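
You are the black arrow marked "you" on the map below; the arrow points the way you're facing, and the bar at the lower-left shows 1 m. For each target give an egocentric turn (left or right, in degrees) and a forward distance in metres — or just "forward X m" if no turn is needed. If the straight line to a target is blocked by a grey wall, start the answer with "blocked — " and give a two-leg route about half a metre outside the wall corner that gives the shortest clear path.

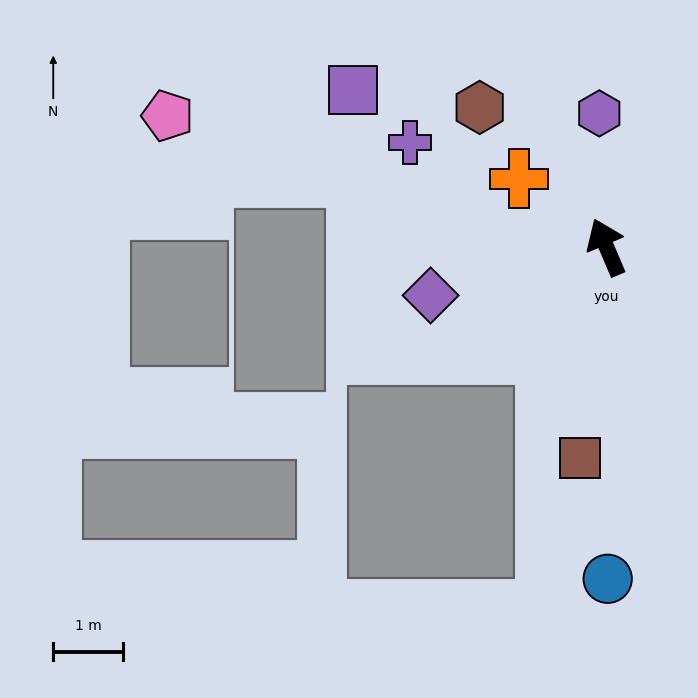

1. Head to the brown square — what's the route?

turn left 150°, forward 3.0 m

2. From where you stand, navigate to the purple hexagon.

turn right 20°, forward 1.9 m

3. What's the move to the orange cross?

turn left 29°, forward 1.6 m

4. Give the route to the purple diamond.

turn left 82°, forward 2.6 m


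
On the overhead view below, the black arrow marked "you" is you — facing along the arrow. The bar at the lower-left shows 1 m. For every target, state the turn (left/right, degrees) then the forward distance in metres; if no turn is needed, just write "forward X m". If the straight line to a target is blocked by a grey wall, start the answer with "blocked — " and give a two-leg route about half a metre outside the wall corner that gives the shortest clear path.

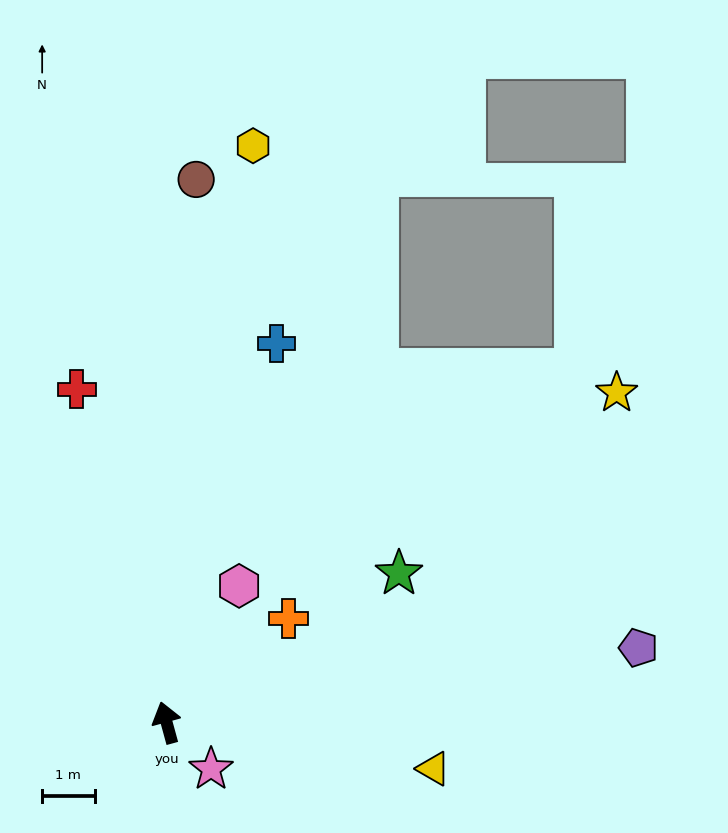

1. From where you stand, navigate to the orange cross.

turn right 65°, forward 3.1 m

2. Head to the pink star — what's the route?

turn right 152°, forward 1.2 m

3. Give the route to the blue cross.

turn right 31°, forward 7.5 m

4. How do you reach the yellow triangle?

turn right 115°, forward 5.2 m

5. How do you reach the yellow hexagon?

turn right 24°, forward 11.1 m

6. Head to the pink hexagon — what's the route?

turn right 43°, forward 2.9 m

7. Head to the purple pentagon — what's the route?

turn right 96°, forward 9.1 m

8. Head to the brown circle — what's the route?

turn right 18°, forward 10.4 m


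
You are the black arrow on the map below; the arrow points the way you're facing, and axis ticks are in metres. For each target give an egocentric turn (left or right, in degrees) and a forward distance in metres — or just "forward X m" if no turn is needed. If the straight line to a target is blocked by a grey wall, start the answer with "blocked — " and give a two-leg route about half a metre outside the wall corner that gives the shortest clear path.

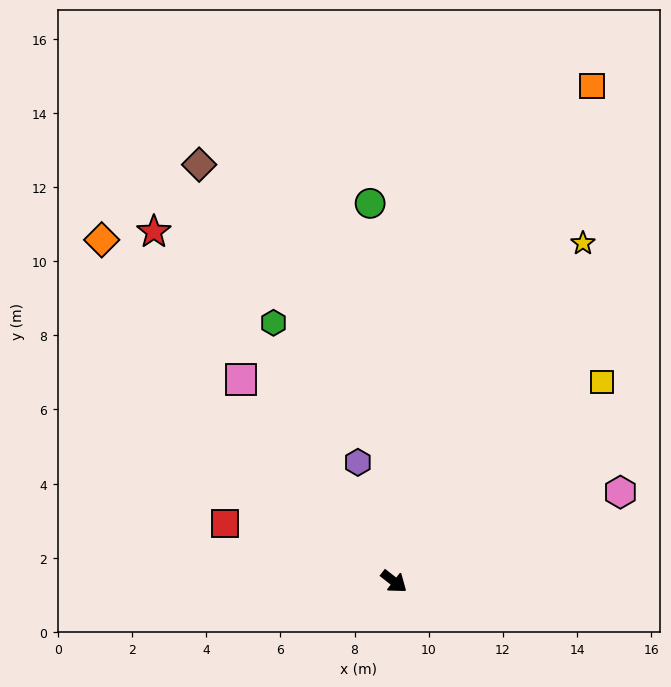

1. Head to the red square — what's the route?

turn right 161°, forward 4.8 m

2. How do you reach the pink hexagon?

turn left 60°, forward 6.6 m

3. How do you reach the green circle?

turn left 132°, forward 10.2 m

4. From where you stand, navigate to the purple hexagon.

turn left 145°, forward 3.4 m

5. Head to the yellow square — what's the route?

turn left 82°, forward 7.8 m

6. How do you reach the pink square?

turn left 165°, forward 6.8 m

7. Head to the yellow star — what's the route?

turn left 99°, forward 10.4 m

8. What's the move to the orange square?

turn left 106°, forward 14.4 m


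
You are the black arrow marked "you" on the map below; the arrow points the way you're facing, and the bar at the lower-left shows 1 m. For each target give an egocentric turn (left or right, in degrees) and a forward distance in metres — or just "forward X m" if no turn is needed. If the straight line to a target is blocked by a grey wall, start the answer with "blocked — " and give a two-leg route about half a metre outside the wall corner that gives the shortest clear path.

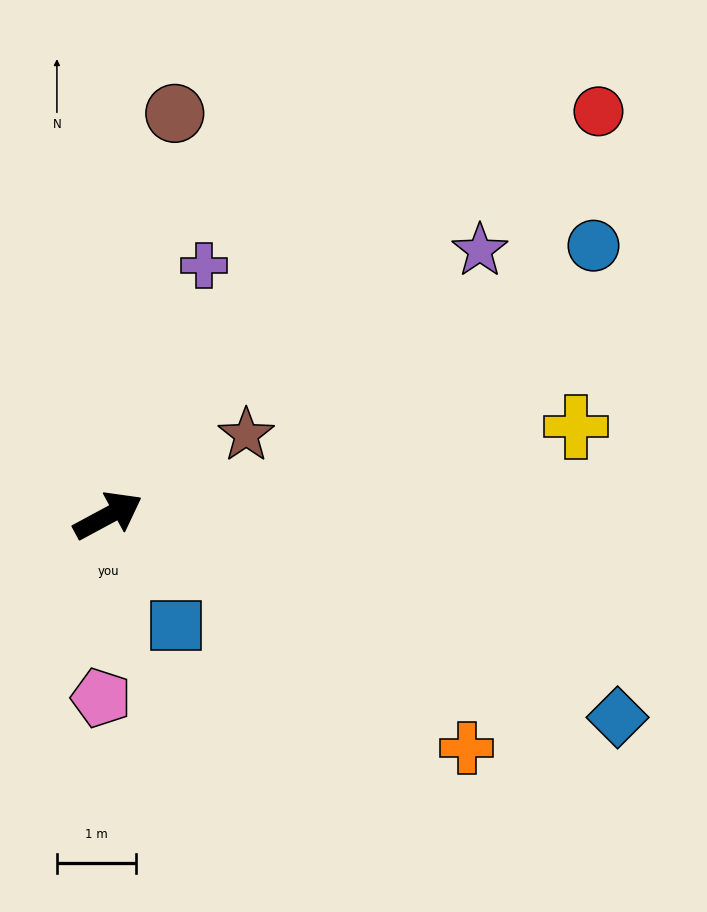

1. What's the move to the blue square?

turn right 87°, forward 1.6 m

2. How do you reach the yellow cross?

turn right 18°, forward 6.0 m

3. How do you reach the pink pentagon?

turn right 121°, forward 2.3 m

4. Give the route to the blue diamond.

turn right 50°, forward 6.9 m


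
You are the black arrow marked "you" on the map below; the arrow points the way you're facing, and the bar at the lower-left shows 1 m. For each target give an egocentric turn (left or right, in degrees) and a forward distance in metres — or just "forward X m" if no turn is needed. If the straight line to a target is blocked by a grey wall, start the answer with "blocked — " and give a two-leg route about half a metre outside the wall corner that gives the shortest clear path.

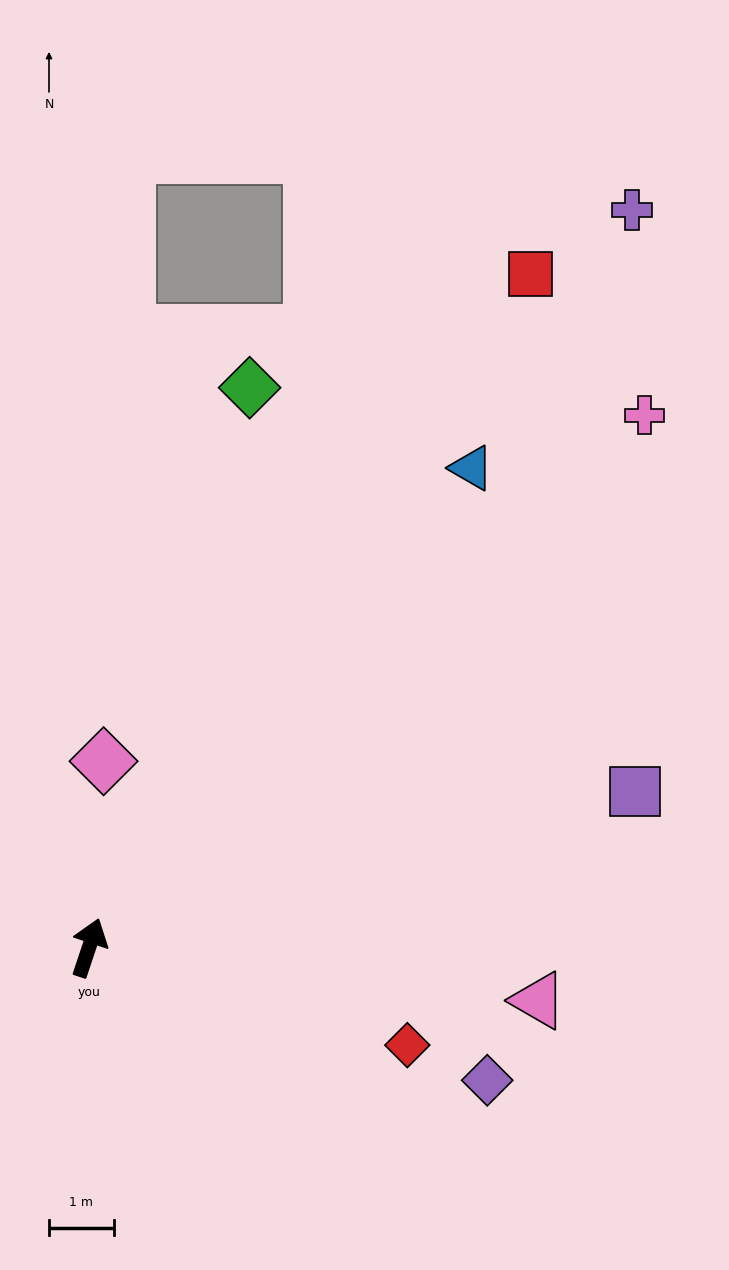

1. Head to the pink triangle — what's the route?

turn right 78°, forward 7.0 m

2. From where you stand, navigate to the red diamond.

turn right 89°, forward 5.1 m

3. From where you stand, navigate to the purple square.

turn right 56°, forward 8.7 m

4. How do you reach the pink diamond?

turn left 14°, forward 2.9 m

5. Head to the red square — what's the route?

turn right 15°, forward 12.4 m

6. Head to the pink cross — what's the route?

turn right 28°, forward 11.8 m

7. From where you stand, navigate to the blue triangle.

turn right 20°, forward 9.4 m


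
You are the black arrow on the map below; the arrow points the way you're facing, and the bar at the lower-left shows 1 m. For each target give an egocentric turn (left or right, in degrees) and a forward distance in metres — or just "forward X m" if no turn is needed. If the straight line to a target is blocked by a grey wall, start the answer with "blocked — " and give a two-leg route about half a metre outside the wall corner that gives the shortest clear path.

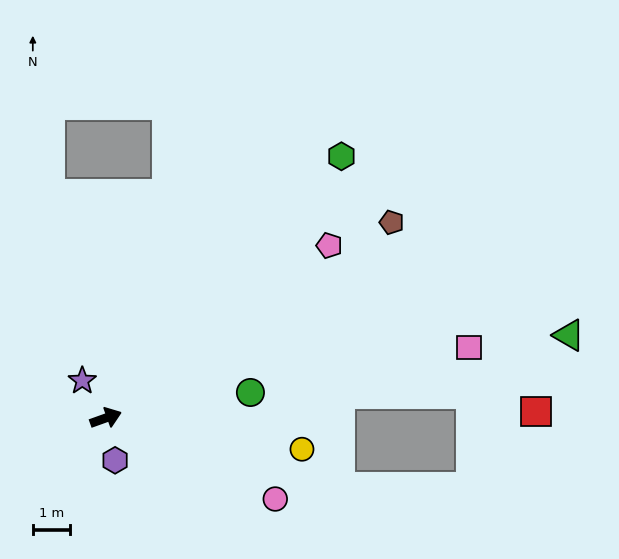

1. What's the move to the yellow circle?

turn right 29°, forward 5.3 m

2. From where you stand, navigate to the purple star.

turn left 103°, forward 1.2 m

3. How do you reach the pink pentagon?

turn left 18°, forward 7.5 m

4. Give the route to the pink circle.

turn right 45°, forward 5.0 m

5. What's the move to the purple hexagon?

turn right 97°, forward 1.2 m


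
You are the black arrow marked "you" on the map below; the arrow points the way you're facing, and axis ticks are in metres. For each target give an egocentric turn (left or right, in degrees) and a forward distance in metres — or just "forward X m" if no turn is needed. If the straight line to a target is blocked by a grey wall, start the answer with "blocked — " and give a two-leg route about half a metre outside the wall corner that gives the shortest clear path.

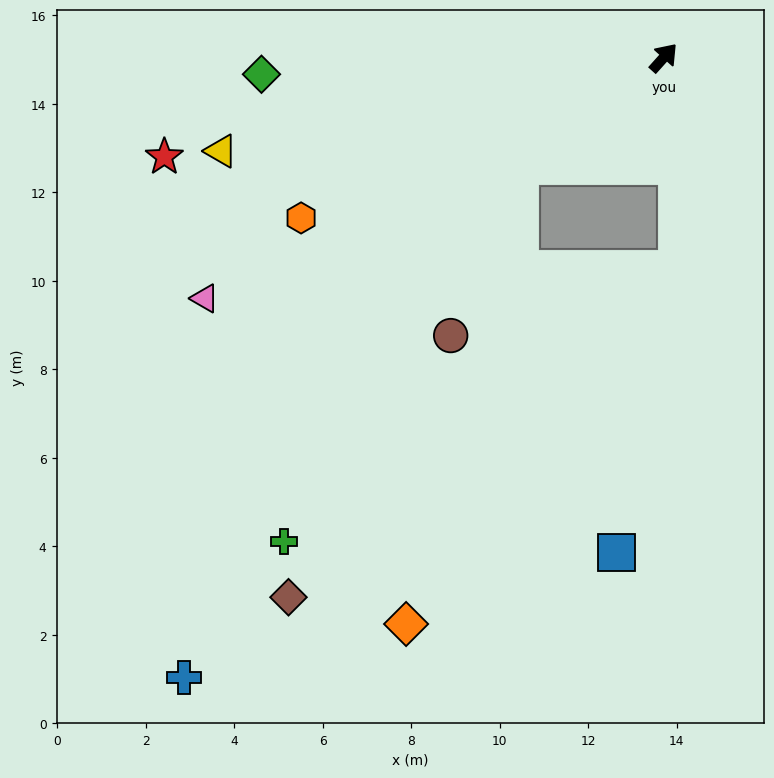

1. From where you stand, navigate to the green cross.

blocked — turn left 169°, forward 4.1 m, then turn left 21°, forward 10.0 m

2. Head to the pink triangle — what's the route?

turn left 160°, forward 11.7 m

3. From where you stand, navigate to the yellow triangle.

turn left 144°, forward 10.2 m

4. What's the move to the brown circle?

blocked — turn left 169°, forward 4.1 m, then turn left 31°, forward 4.1 m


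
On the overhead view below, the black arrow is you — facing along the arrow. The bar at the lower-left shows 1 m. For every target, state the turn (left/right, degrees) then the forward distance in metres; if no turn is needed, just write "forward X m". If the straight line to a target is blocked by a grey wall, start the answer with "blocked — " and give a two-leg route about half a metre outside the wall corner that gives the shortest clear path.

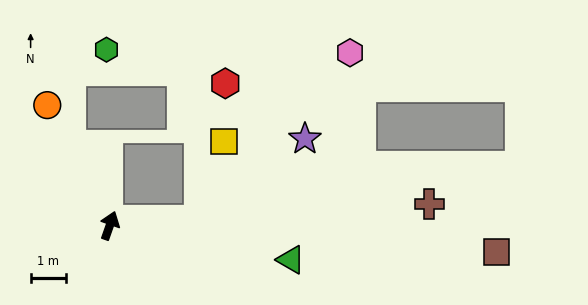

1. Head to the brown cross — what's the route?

turn right 67°, forward 9.0 m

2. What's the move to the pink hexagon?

blocked — turn right 67°, forward 2.5 m, then turn left 44°, forward 6.3 m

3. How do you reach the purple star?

blocked — turn right 67°, forward 2.5 m, then turn left 34°, forward 3.7 m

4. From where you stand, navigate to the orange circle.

turn left 47°, forward 3.8 m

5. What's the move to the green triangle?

turn right 81°, forward 5.2 m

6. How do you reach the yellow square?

blocked — turn right 67°, forward 2.5 m, then turn left 69°, forward 2.3 m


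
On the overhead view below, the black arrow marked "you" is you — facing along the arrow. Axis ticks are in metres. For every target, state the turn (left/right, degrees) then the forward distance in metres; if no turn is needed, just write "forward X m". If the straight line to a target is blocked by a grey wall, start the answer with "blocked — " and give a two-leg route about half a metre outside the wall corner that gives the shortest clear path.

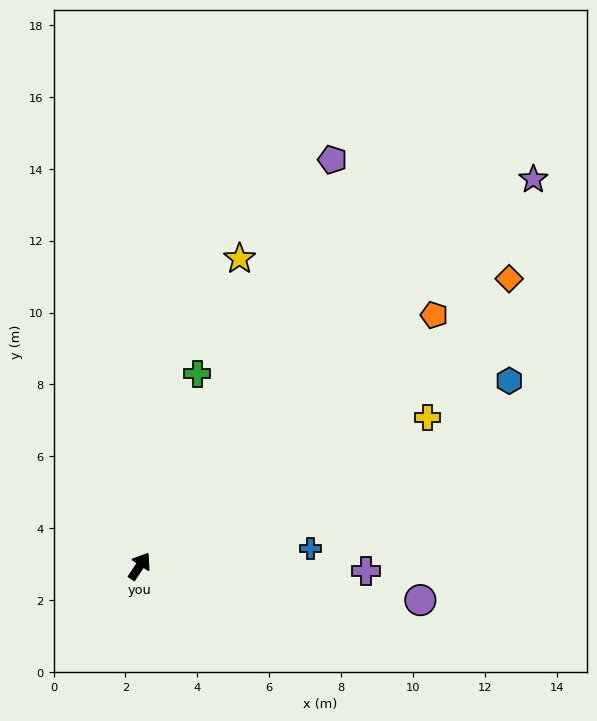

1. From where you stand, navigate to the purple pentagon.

turn left 8°, forward 12.5 m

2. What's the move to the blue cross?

turn right 51°, forward 4.8 m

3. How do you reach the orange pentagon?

turn right 16°, forward 10.8 m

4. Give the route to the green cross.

turn left 17°, forward 5.6 m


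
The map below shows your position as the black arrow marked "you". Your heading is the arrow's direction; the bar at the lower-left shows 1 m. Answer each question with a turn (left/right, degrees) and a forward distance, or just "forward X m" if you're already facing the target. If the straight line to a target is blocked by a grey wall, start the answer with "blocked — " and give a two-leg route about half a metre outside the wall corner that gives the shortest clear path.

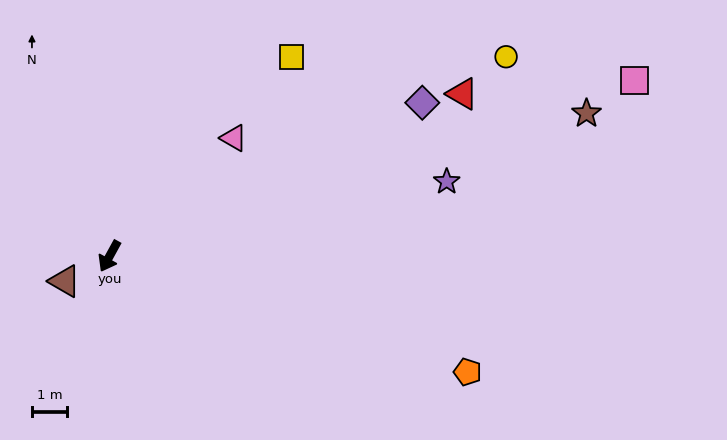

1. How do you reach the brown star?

turn left 135°, forward 14.0 m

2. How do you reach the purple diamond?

turn left 145°, forward 9.8 m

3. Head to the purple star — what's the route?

turn left 131°, forward 9.7 m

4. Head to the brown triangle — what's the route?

turn right 32°, forward 1.4 m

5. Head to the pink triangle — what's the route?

turn left 162°, forward 4.8 m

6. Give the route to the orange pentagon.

turn left 101°, forward 10.6 m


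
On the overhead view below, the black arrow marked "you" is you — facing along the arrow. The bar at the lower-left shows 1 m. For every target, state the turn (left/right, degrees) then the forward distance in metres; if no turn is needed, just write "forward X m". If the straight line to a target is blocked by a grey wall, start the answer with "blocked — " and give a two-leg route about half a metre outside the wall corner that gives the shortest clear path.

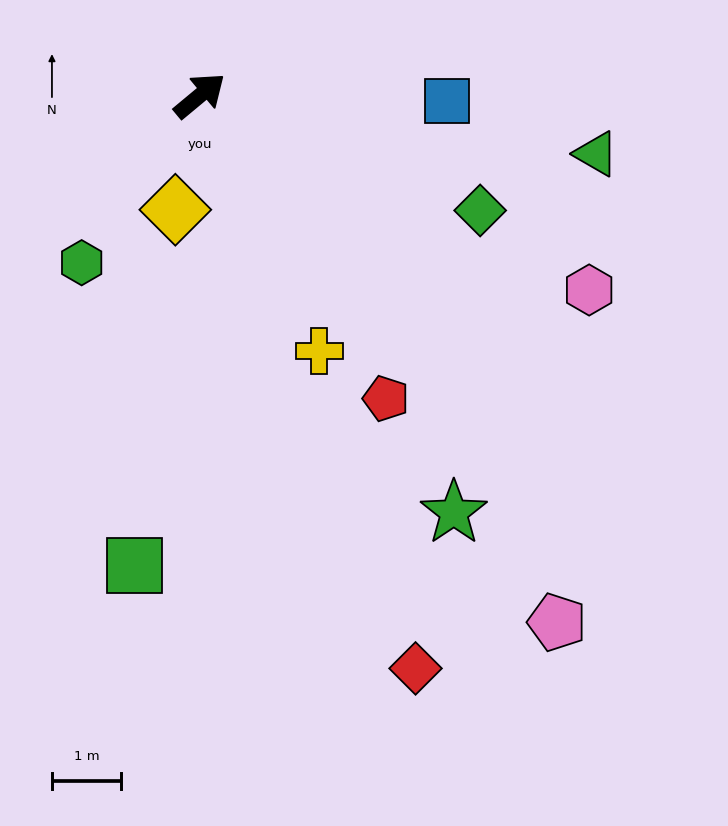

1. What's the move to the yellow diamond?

turn right 142°, forward 1.7 m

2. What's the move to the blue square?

turn right 41°, forward 3.6 m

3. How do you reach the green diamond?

turn right 62°, forward 4.4 m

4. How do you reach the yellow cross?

turn right 105°, forward 4.1 m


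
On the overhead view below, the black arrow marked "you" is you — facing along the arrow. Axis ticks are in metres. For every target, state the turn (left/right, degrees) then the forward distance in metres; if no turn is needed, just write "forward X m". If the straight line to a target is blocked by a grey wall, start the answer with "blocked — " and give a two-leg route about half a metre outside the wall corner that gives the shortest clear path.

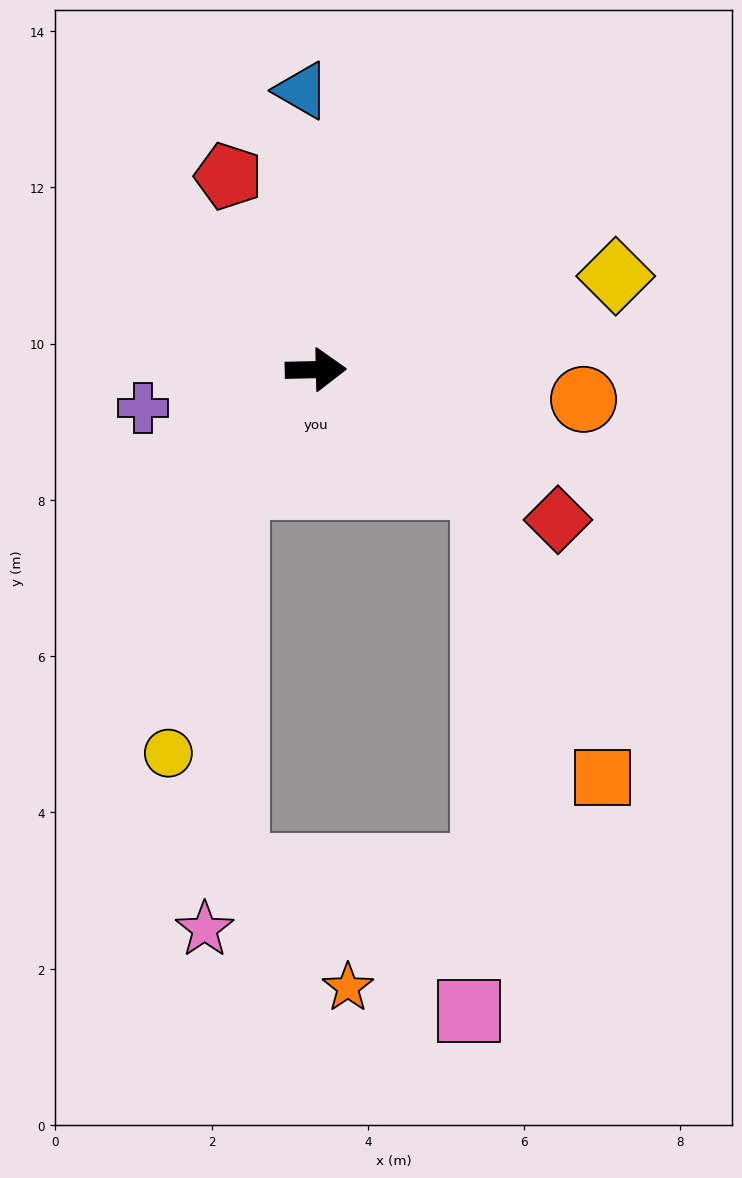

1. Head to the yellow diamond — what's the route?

turn left 16°, forward 4.0 m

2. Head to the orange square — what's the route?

blocked — turn right 36°, forward 2.6 m, then turn right 33°, forward 4.0 m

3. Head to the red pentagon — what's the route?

turn left 113°, forward 2.7 m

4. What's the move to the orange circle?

turn right 8°, forward 3.4 m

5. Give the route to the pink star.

blocked — turn right 126°, forward 1.8 m, then turn left 31°, forward 5.7 m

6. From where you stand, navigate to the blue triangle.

turn left 92°, forward 3.6 m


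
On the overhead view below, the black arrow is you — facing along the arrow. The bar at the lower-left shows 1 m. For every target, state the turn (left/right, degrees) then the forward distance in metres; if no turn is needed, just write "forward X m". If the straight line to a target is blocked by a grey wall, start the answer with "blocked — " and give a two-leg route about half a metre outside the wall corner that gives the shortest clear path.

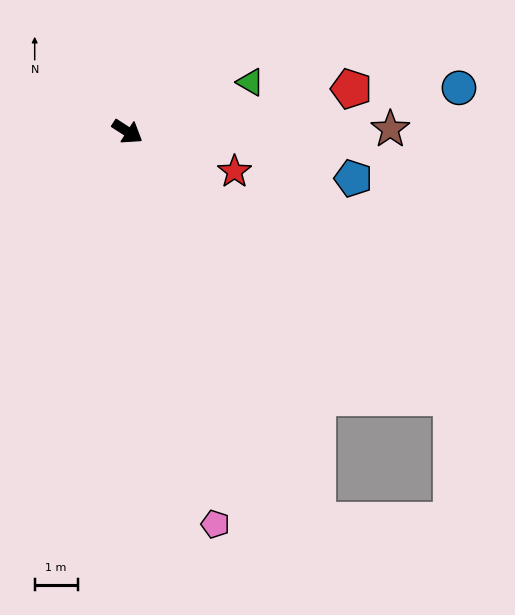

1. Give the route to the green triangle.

turn left 55°, forward 3.1 m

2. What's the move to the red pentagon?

turn left 44°, forward 5.3 m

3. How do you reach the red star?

turn left 12°, forward 2.7 m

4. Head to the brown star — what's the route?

turn left 33°, forward 6.1 m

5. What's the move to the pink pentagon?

turn right 45°, forward 9.4 m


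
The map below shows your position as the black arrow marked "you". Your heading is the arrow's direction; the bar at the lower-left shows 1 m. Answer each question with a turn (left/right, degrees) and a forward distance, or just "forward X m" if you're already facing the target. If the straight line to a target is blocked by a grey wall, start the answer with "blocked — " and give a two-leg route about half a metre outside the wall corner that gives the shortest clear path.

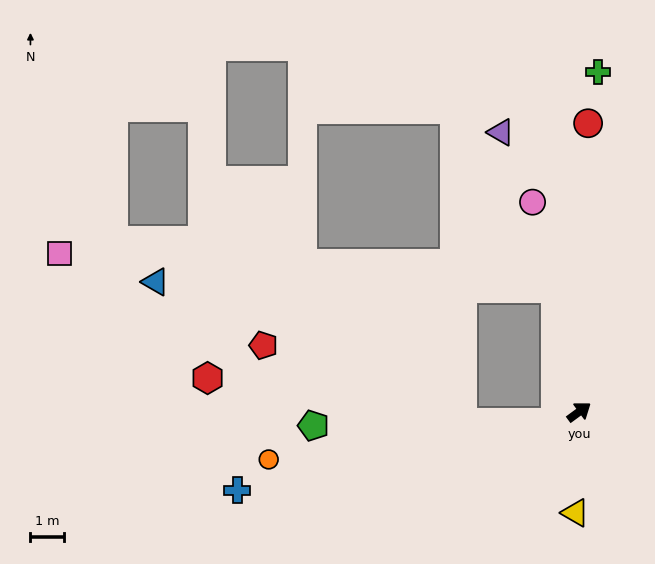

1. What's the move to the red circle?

turn left 52°, forward 8.6 m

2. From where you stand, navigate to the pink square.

blocked — turn left 65°, forward 3.7 m, then turn left 75°, forward 14.7 m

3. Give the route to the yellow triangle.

turn right 129°, forward 3.0 m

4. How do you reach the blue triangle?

blocked — turn left 65°, forward 3.7 m, then turn left 78°, forward 11.8 m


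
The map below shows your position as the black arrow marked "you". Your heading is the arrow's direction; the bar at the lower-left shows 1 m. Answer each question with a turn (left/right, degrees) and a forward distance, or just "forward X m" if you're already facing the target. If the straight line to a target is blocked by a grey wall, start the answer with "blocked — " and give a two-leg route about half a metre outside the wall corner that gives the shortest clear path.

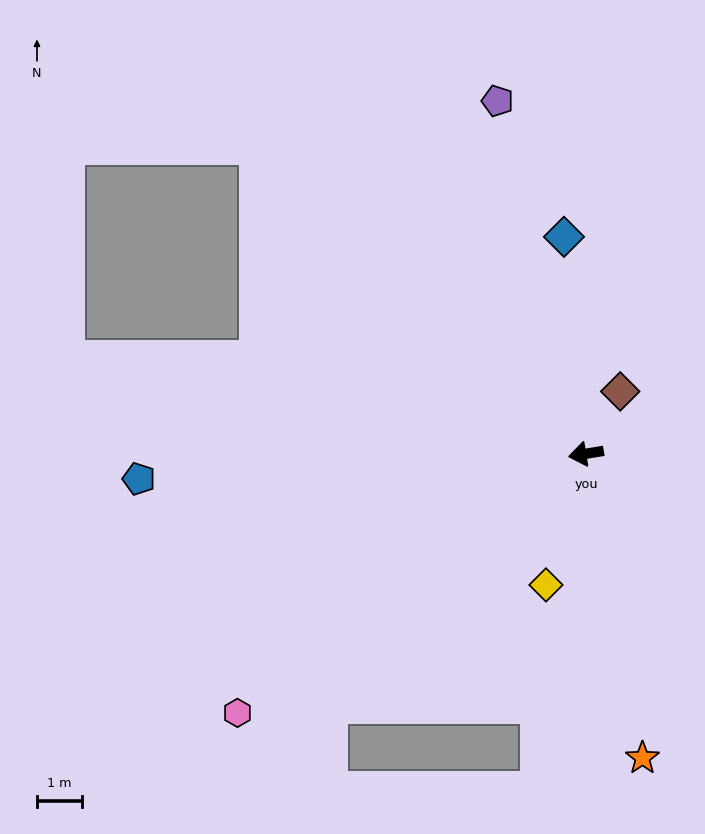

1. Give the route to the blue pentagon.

turn right 6°, forward 10.0 m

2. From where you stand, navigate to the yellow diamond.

turn left 64°, forward 3.1 m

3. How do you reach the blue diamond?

turn right 94°, forward 4.9 m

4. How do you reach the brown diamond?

turn right 128°, forward 1.6 m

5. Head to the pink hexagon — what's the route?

turn left 27°, forward 9.7 m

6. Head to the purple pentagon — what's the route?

turn right 85°, forward 8.2 m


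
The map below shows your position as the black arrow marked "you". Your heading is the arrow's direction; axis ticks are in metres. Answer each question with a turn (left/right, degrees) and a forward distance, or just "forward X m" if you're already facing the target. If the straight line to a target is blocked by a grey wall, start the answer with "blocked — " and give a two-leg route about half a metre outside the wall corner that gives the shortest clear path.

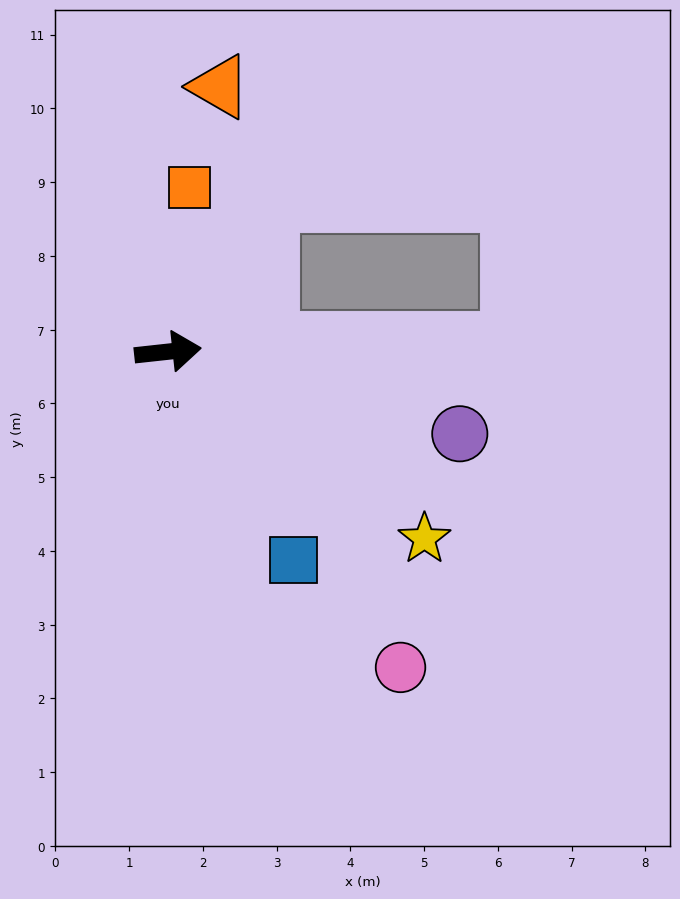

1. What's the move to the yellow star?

turn right 42°, forward 4.3 m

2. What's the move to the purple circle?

turn right 22°, forward 4.1 m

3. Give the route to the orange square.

turn left 76°, forward 2.2 m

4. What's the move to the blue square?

turn right 65°, forward 3.3 m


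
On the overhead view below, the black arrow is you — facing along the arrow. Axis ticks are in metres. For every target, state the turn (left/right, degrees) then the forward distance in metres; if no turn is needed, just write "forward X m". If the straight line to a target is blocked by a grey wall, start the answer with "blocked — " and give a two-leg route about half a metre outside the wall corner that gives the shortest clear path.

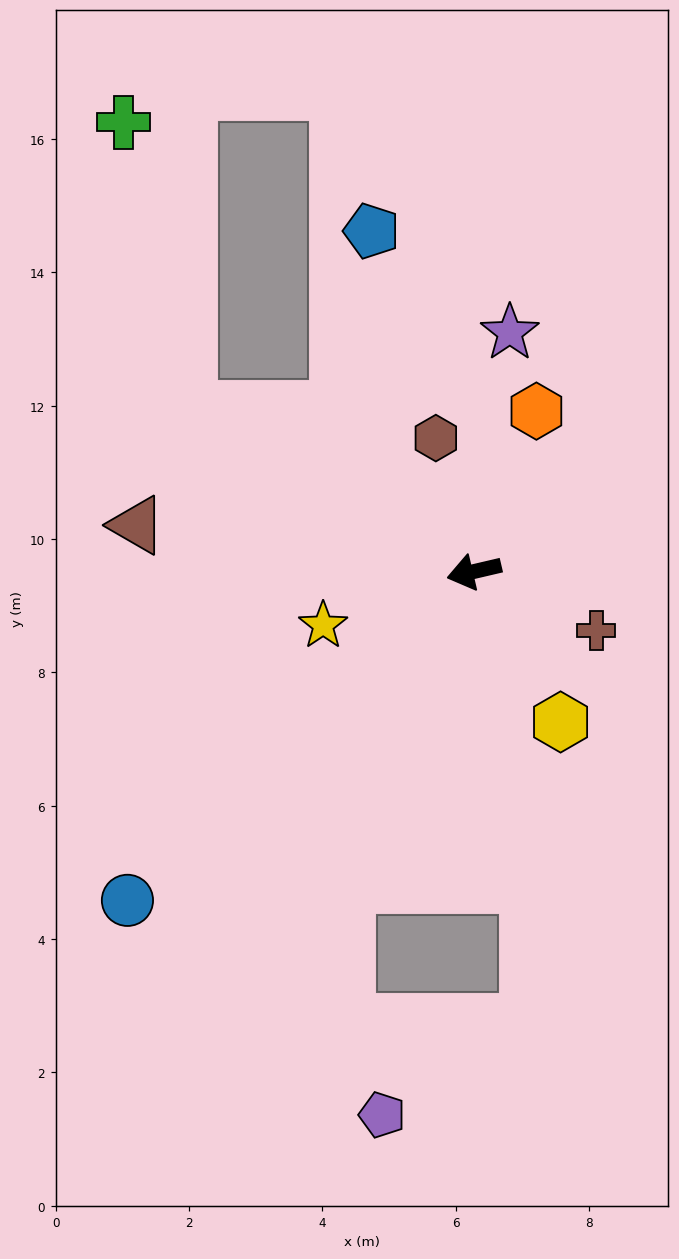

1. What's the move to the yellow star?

turn left 6°, forward 2.4 m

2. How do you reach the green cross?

blocked — turn right 43°, forward 4.9 m, then turn right 47°, forward 4.4 m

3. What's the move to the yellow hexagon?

turn left 107°, forward 2.6 m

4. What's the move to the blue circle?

turn left 30°, forward 7.2 m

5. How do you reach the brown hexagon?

turn right 87°, forward 2.1 m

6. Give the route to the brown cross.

turn left 141°, forward 2.0 m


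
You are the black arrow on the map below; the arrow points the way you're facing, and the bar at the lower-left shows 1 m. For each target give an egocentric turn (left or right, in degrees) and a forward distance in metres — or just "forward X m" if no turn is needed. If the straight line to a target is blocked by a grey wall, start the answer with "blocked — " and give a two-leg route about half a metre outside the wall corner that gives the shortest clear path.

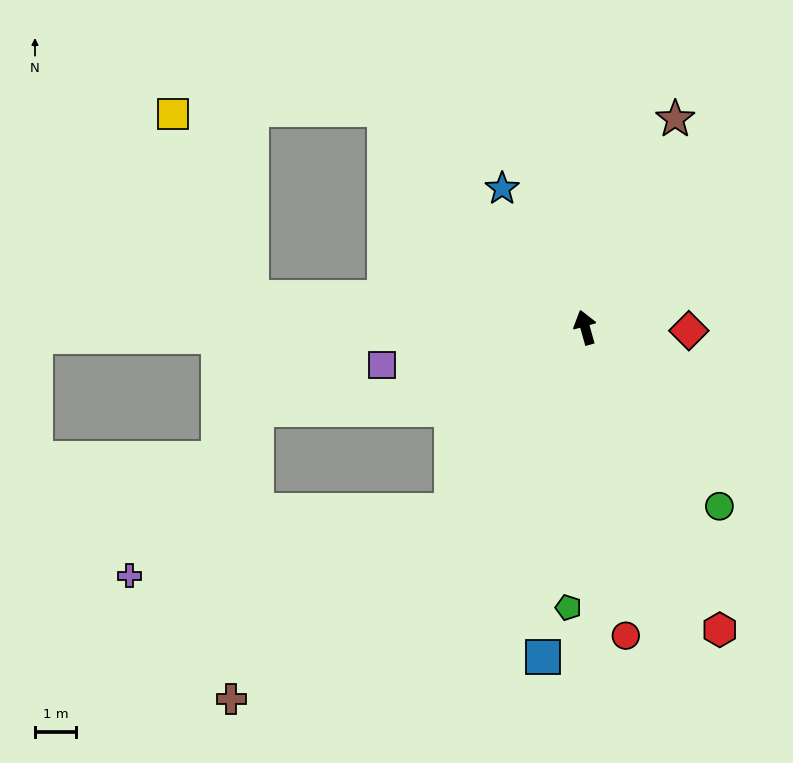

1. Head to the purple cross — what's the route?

blocked — turn left 128°, forward 5.6 m, then turn right 42°, forward 8.1 m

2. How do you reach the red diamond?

turn right 107°, forward 2.6 m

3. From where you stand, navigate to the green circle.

turn right 159°, forward 5.5 m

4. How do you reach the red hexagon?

turn right 172°, forward 8.1 m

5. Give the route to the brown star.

turn right 39°, forward 5.6 m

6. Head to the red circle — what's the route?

turn left 172°, forward 7.6 m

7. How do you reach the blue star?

turn left 15°, forward 4.0 m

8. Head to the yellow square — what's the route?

blocked — turn left 69°, forward 8.2 m, then turn right 61°, forward 4.9 m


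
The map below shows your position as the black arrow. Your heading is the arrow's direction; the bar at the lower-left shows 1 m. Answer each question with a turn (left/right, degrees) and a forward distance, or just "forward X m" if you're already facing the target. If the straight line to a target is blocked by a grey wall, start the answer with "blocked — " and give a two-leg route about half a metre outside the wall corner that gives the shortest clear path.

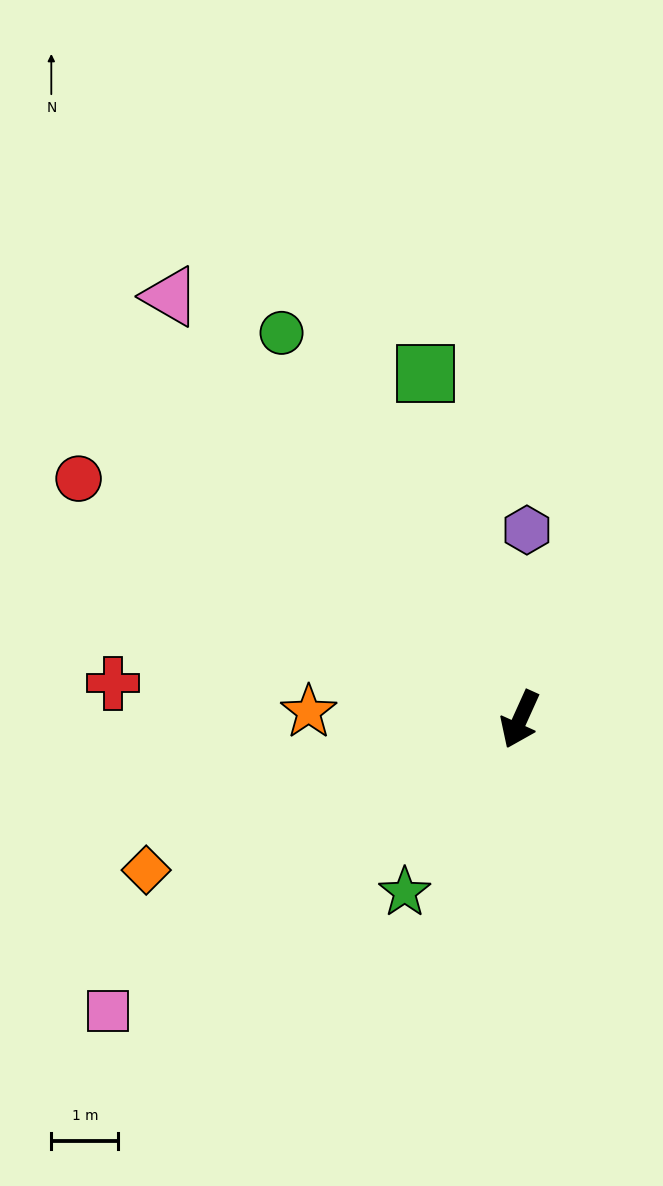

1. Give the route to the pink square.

turn right 30°, forward 7.5 m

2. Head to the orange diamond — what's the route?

turn right 44°, forward 6.0 m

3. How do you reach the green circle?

turn right 124°, forward 6.8 m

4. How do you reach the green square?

turn right 140°, forward 5.3 m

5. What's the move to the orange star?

turn right 68°, forward 3.1 m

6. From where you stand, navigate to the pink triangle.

turn right 116°, forward 8.2 m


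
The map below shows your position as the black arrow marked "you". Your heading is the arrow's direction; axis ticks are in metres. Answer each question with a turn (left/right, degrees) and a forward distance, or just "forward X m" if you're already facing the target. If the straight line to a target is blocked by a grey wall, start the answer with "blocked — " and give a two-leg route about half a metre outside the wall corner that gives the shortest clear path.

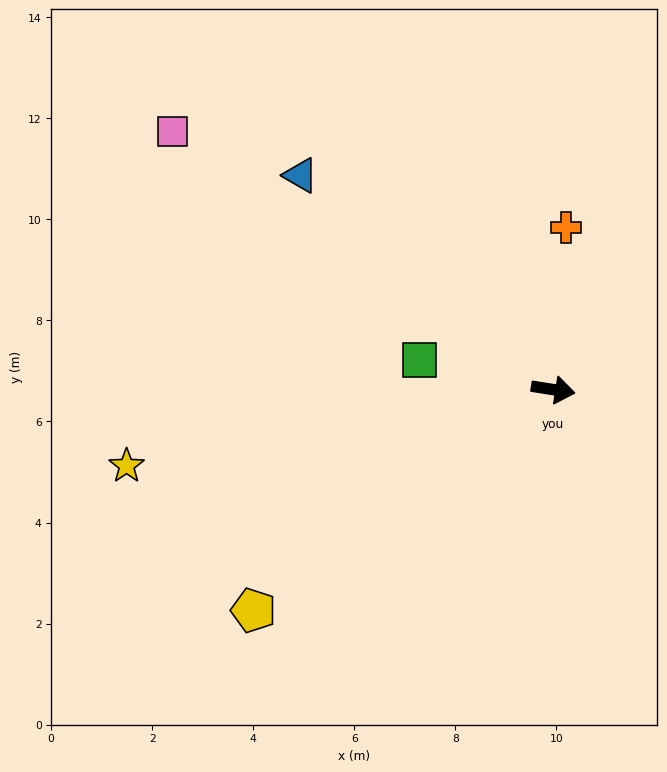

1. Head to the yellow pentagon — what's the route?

turn right 135°, forward 7.4 m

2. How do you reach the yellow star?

turn right 161°, forward 8.6 m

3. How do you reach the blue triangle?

turn left 149°, forward 6.6 m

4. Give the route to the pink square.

turn left 155°, forward 9.1 m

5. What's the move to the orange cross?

turn left 94°, forward 3.2 m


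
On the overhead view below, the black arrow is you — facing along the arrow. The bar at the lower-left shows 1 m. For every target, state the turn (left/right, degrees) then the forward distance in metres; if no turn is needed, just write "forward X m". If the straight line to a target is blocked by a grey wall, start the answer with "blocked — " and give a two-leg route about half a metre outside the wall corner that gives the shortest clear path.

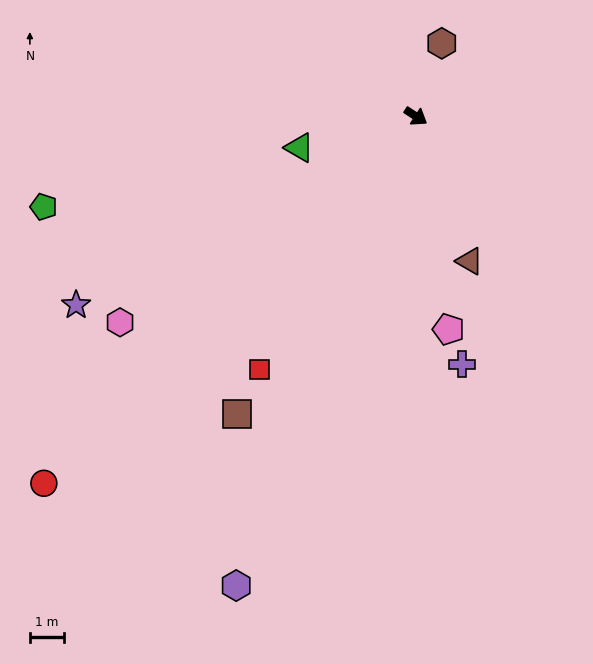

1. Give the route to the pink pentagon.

turn right 48°, forward 6.4 m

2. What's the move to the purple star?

turn right 118°, forward 11.6 m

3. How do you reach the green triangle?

turn right 132°, forward 3.6 m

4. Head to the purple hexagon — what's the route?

turn right 78°, forward 14.9 m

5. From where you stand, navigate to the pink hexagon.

turn right 112°, forward 10.7 m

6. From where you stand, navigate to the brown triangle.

turn right 36°, forward 4.6 m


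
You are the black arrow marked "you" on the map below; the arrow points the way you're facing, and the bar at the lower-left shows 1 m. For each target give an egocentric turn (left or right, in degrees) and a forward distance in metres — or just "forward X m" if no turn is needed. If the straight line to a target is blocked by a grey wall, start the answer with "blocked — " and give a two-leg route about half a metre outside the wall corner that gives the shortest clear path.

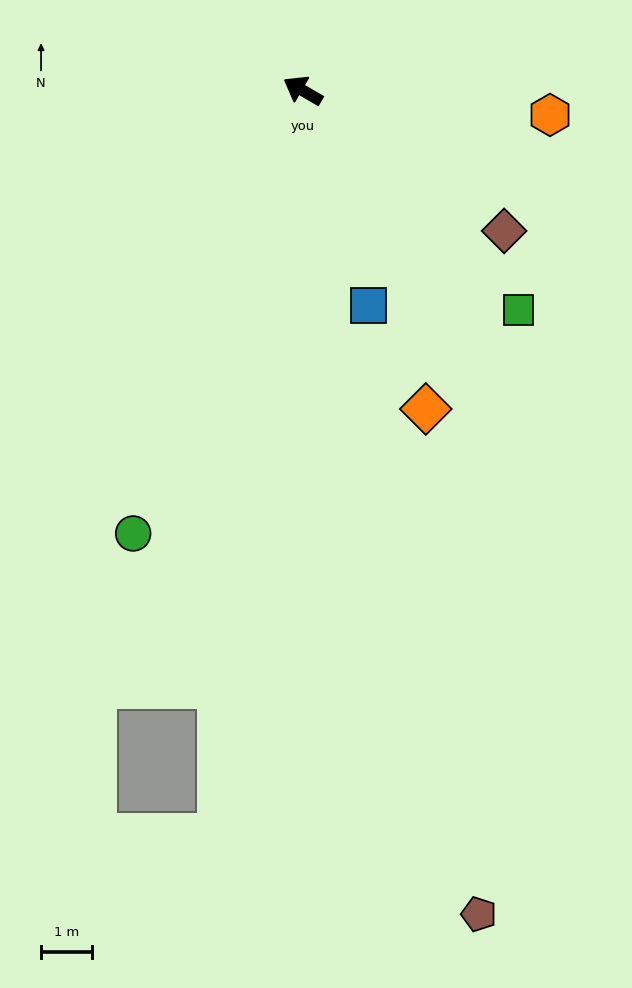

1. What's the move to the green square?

turn left 165°, forward 6.0 m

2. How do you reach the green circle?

turn left 99°, forward 9.3 m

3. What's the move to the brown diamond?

turn left 175°, forward 4.8 m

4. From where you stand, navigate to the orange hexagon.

turn right 155°, forward 4.9 m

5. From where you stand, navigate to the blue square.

turn left 137°, forward 4.4 m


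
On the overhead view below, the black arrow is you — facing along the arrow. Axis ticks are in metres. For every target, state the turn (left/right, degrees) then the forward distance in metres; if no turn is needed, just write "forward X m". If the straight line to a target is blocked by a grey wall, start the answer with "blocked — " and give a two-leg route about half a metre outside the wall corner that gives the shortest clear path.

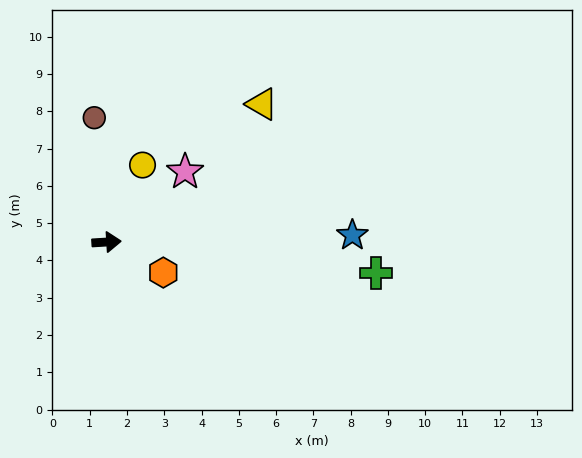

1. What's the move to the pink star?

turn left 38°, forward 2.8 m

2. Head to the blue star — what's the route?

forward 6.6 m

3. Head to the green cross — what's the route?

turn right 10°, forward 7.3 m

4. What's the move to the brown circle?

turn left 92°, forward 3.4 m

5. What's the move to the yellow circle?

turn left 62°, forward 2.3 m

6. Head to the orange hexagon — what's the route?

turn right 32°, forward 1.7 m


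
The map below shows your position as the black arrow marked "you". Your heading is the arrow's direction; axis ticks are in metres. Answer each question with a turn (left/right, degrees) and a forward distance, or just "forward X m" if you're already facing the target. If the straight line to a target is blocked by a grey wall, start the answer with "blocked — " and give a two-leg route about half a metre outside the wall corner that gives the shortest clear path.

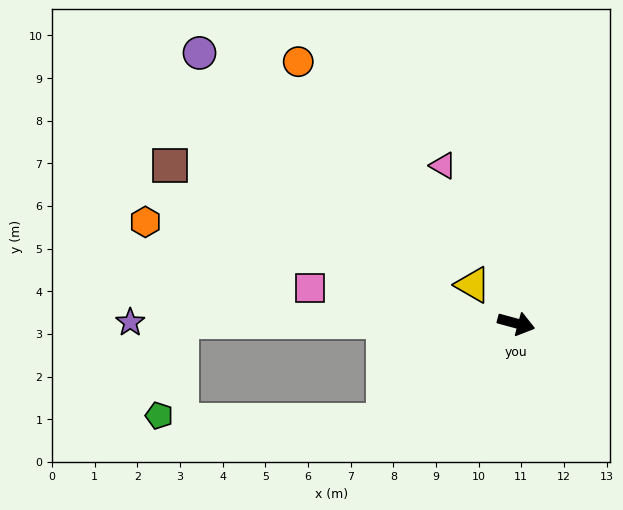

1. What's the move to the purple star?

turn right 165°, forward 9.1 m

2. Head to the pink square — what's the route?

turn right 175°, forward 4.9 m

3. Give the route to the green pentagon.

blocked — turn right 165°, forward 7.9 m, then turn left 77°, forward 2.3 m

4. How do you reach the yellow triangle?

turn left 154°, forward 1.4 m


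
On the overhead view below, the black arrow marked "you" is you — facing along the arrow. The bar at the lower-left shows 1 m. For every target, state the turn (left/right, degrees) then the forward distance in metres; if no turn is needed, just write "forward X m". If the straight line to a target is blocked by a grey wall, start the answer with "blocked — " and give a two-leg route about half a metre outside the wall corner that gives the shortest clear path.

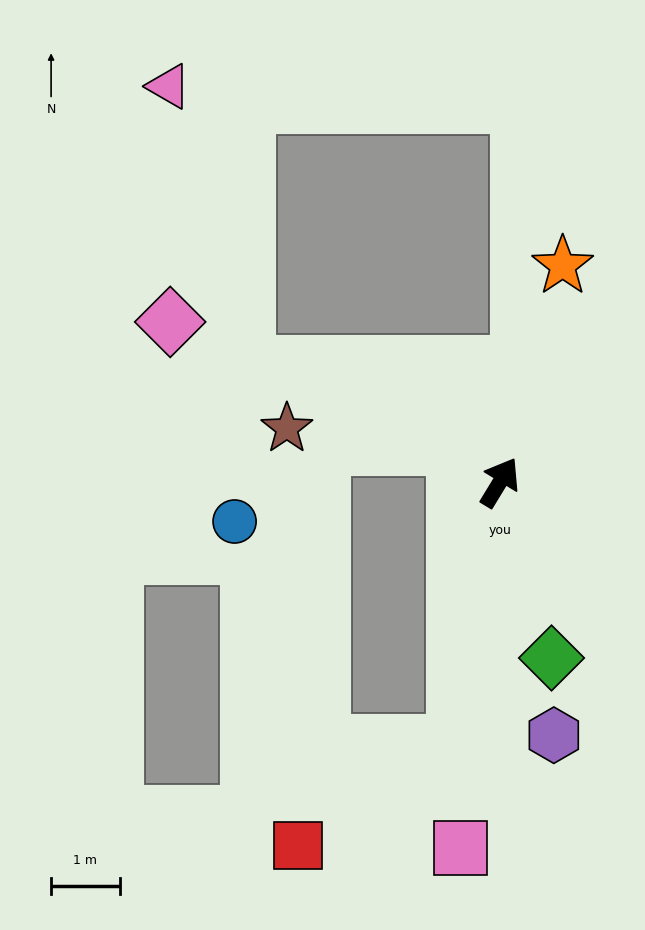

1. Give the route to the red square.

blocked — turn right 158°, forward 3.9 m, then turn right 48°, forward 2.7 m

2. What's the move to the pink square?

turn right 155°, forward 5.4 m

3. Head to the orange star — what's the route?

turn left 15°, forward 3.3 m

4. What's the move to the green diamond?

turn right 132°, forward 2.7 m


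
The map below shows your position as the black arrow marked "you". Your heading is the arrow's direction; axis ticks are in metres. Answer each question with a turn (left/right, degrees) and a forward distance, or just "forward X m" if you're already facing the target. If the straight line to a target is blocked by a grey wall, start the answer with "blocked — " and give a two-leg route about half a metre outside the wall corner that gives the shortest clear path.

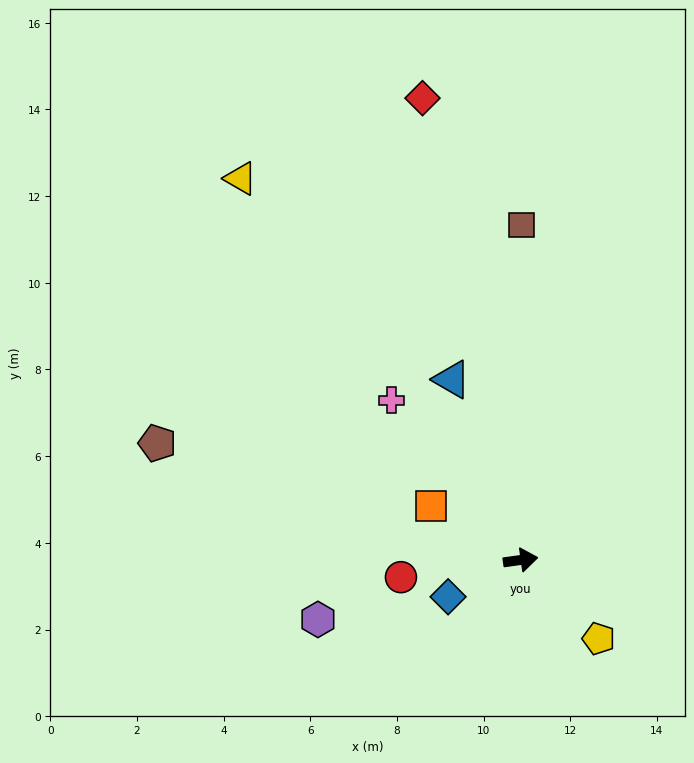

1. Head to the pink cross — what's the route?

turn left 121°, forward 4.7 m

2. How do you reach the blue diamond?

turn right 161°, forward 1.9 m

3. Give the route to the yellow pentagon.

turn right 53°, forward 2.6 m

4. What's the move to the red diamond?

turn left 94°, forward 10.9 m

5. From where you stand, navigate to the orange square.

turn left 141°, forward 2.4 m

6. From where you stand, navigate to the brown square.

turn left 82°, forward 7.7 m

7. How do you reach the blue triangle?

turn left 103°, forward 4.5 m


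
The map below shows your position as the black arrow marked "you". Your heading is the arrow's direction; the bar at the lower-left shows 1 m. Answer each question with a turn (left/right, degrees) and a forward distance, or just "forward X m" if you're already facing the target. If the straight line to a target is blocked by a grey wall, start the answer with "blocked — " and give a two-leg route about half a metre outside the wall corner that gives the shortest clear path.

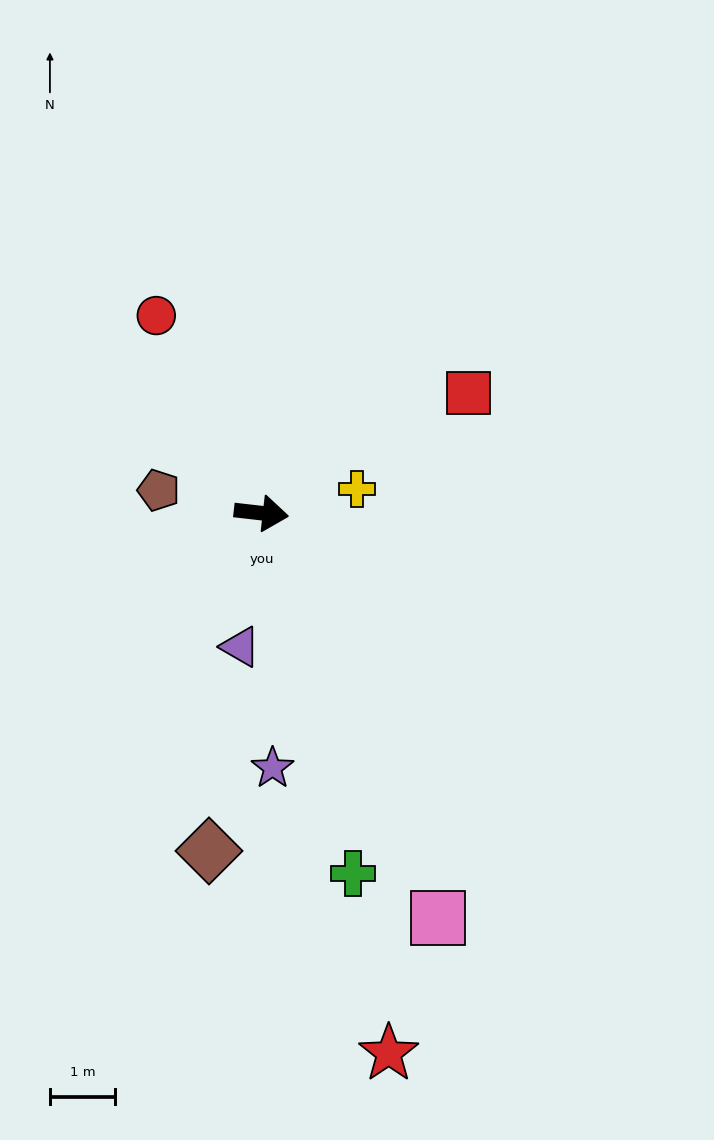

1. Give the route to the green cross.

turn right 69°, forward 5.7 m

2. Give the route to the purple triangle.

turn right 92°, forward 2.1 m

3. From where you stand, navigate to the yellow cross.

turn left 20°, forward 1.5 m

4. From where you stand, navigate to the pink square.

turn right 60°, forward 6.7 m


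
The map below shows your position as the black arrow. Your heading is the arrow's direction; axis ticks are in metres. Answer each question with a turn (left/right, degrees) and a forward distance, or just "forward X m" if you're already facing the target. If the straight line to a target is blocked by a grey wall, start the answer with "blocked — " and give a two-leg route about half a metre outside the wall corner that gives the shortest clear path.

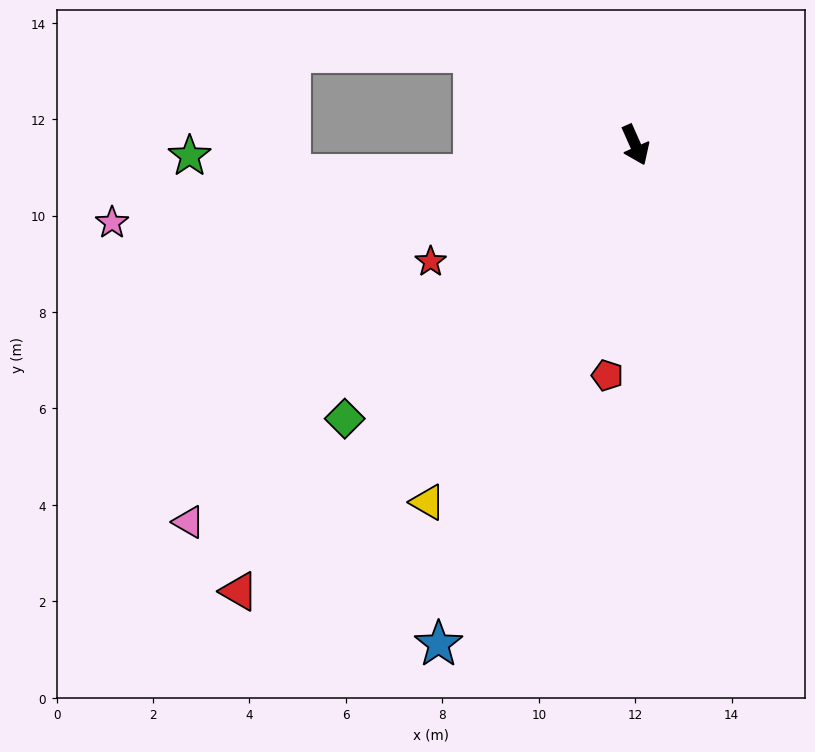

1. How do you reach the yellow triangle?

turn right 54°, forward 8.6 m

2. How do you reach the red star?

turn right 84°, forward 4.9 m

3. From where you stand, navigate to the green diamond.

turn right 71°, forward 8.3 m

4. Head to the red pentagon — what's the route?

turn right 31°, forward 4.8 m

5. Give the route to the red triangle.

turn right 66°, forward 12.4 m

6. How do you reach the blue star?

turn right 45°, forward 11.1 m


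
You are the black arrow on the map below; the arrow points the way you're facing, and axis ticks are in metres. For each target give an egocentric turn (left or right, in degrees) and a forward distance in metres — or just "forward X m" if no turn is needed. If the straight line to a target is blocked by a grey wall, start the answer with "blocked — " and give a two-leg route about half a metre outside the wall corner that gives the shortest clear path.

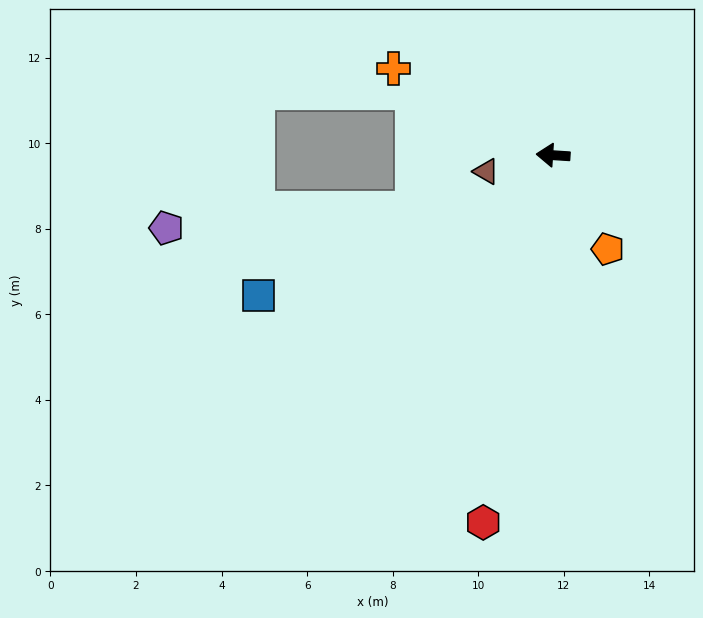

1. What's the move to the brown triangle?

turn left 17°, forward 1.6 m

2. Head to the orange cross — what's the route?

turn right 25°, forward 4.2 m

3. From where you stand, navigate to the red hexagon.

turn left 83°, forward 8.7 m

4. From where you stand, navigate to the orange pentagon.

turn left 124°, forward 2.5 m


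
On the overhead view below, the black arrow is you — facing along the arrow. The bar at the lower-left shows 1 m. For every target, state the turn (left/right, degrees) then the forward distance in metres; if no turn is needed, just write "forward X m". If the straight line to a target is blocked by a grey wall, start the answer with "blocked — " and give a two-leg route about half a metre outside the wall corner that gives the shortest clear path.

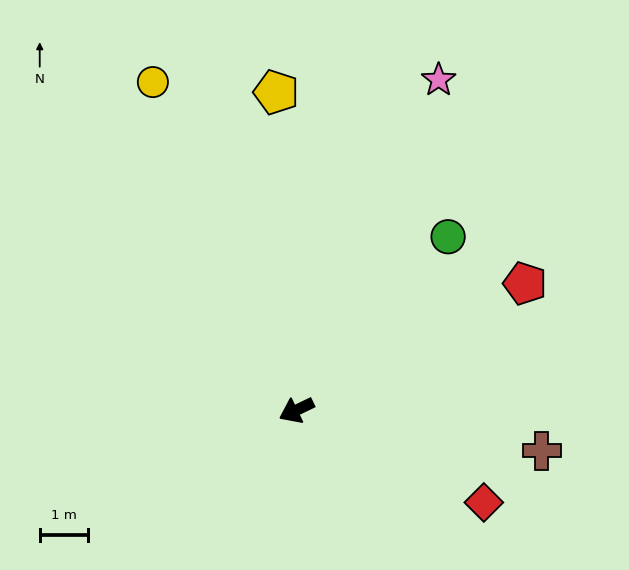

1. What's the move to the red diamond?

turn left 128°, forward 4.3 m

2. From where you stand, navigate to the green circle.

turn right 157°, forward 4.8 m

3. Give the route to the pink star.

turn right 139°, forward 7.4 m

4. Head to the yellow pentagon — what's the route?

turn right 112°, forward 6.6 m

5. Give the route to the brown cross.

turn left 145°, forward 5.1 m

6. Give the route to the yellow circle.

turn right 92°, forward 7.4 m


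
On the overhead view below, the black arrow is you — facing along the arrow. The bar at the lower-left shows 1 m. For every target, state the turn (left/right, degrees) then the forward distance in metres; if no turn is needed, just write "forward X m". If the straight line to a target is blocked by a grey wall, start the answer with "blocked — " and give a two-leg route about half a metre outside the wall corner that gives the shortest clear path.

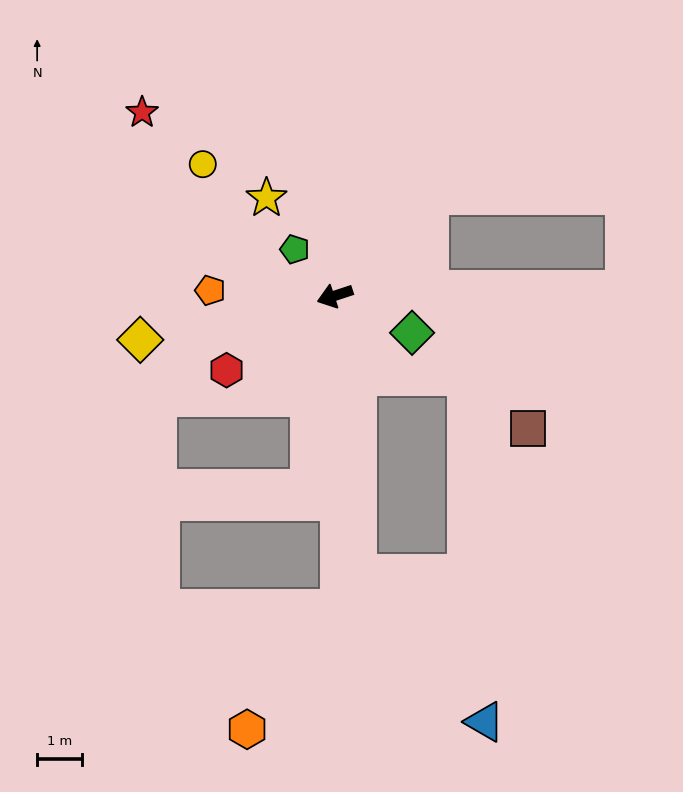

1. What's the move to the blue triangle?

blocked — turn left 76°, forward 6.2 m, then turn left 36°, forward 4.4 m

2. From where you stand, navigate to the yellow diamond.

turn right 5°, forward 4.5 m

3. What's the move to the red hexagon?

turn left 16°, forward 2.9 m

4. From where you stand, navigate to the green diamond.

turn left 136°, forward 1.9 m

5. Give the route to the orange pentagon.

turn right 21°, forward 2.8 m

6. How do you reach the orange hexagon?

blocked — turn left 73°, forward 7.0 m, then turn right 38°, forward 3.4 m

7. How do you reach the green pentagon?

turn right 67°, forward 1.4 m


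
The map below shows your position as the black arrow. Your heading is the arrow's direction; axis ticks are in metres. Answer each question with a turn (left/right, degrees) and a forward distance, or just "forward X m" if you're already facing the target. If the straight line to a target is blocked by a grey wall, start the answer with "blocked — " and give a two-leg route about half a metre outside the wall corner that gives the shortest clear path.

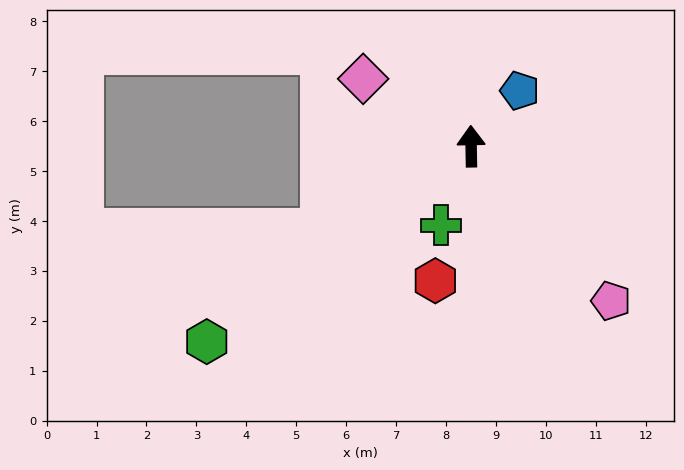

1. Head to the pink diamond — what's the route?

turn left 57°, forward 2.5 m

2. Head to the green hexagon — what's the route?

turn left 125°, forward 6.6 m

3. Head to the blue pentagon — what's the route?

turn right 42°, forward 1.5 m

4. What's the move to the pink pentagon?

turn right 139°, forward 4.2 m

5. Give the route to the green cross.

turn left 158°, forward 1.7 m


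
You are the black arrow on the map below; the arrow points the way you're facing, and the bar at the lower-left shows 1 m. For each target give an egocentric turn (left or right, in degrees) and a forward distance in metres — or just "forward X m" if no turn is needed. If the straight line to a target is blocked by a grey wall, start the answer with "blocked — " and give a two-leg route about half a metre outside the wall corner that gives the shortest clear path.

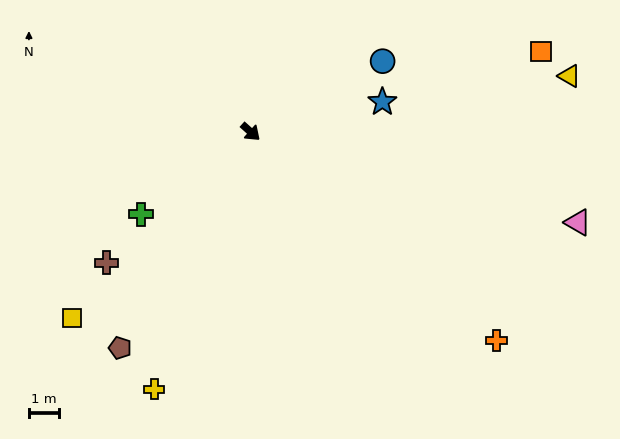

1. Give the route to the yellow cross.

turn right 69°, forward 9.0 m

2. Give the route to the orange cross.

forward 10.6 m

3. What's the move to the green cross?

turn right 101°, forward 4.5 m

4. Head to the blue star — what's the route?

turn left 55°, forward 4.4 m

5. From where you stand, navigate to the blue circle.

turn left 70°, forward 4.9 m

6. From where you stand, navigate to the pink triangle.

turn left 26°, forward 11.1 m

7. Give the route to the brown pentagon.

turn right 79°, forward 8.3 m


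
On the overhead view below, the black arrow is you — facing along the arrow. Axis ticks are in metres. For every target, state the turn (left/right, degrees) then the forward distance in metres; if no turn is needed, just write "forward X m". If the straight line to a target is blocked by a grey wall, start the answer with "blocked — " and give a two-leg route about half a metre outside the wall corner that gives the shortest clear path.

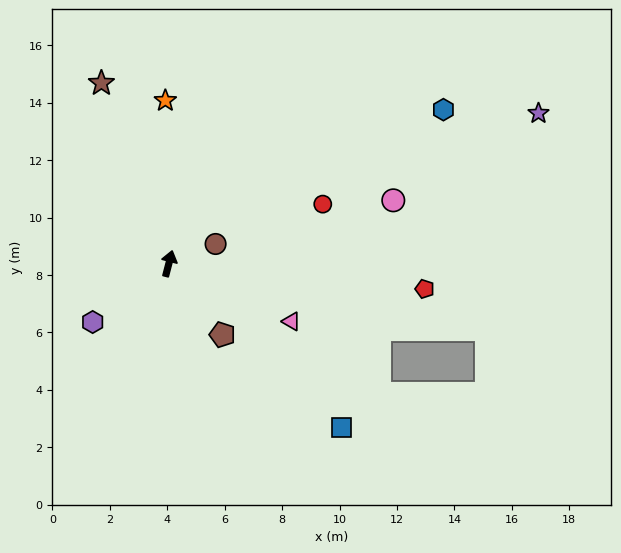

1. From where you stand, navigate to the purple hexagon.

turn left 142°, forward 3.3 m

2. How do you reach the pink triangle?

turn right 101°, forward 4.7 m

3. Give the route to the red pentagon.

turn right 81°, forward 9.0 m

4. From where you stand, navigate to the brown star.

turn left 35°, forward 6.7 m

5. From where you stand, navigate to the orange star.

turn left 16°, forward 5.7 m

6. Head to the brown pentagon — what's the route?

turn right 129°, forward 3.1 m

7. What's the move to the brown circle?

turn right 53°, forward 1.8 m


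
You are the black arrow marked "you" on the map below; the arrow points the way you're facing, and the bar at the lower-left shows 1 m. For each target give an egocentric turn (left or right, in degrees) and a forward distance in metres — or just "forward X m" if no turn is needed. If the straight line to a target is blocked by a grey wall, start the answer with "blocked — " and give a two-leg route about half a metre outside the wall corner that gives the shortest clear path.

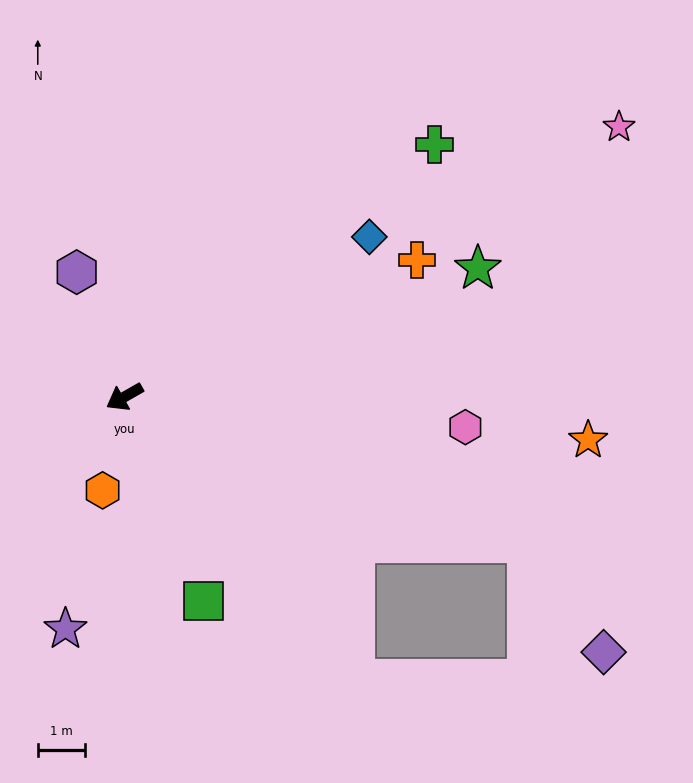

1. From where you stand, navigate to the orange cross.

turn left 175°, forward 6.8 m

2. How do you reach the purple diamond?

blocked — turn left 130°, forward 9.1 m, then turn right 35°, forward 2.8 m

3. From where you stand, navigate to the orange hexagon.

turn left 47°, forward 2.0 m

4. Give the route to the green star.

turn left 170°, forward 7.9 m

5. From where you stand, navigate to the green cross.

turn right 171°, forward 8.5 m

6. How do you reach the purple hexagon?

turn right 99°, forward 2.8 m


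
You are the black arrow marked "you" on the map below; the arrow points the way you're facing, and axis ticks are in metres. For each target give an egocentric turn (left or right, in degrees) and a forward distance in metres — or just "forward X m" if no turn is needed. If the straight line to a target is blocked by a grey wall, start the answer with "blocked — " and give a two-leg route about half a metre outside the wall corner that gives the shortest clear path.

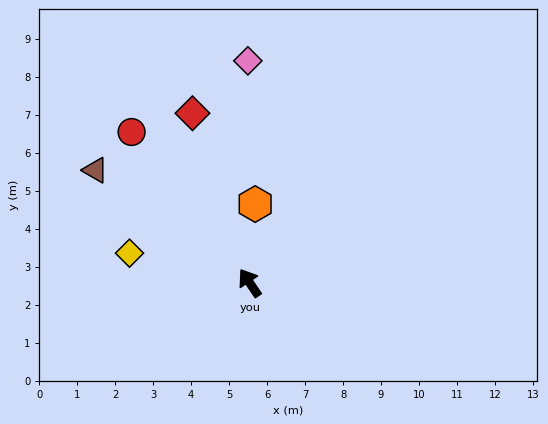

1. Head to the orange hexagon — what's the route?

turn right 38°, forward 2.1 m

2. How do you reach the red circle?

turn left 4°, forward 5.0 m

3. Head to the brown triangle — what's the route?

turn left 20°, forward 5.0 m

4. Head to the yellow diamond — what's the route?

turn left 42°, forward 3.3 m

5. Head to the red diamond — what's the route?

turn right 15°, forward 4.7 m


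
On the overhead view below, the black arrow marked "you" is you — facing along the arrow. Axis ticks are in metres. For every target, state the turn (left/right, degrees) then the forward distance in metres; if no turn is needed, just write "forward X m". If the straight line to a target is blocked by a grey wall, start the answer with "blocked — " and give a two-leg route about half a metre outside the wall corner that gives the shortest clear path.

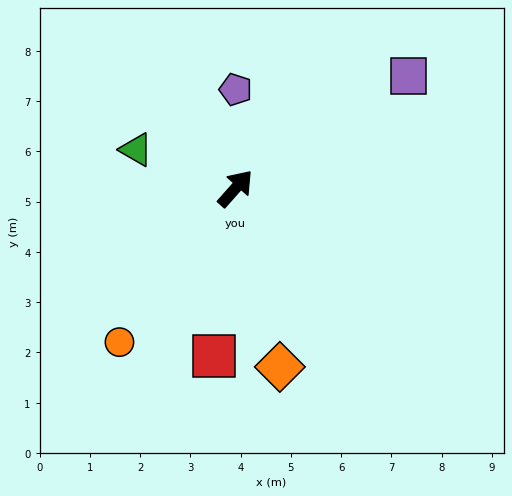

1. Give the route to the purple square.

turn right 15°, forward 4.1 m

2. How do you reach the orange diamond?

turn right 124°, forward 3.7 m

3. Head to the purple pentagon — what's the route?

turn left 41°, forward 2.0 m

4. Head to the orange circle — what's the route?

turn right 175°, forward 3.8 m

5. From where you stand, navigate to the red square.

turn right 146°, forward 3.4 m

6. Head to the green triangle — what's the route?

turn left 110°, forward 2.1 m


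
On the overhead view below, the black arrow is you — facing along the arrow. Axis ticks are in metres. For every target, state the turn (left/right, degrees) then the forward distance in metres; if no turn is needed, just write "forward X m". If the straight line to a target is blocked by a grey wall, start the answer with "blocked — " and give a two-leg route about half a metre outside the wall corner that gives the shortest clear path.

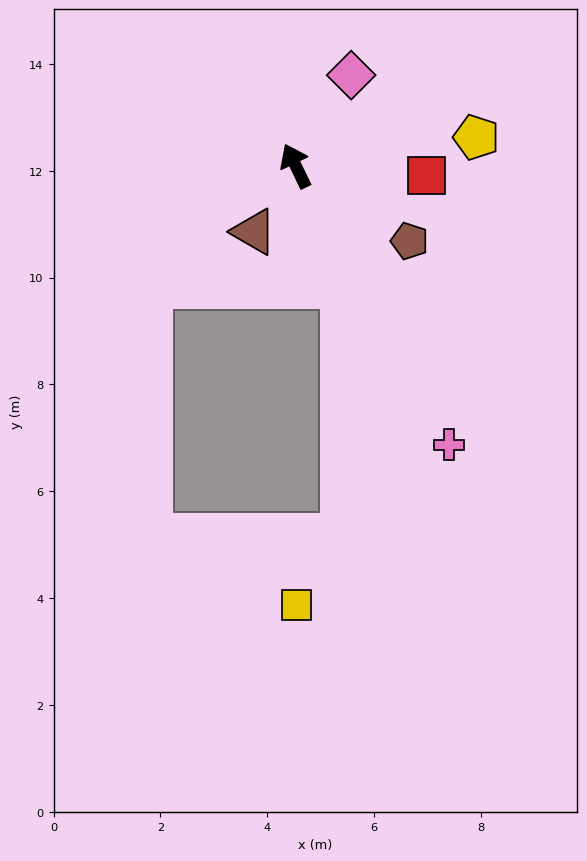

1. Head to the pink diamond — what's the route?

turn right 57°, forward 2.0 m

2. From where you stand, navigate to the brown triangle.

turn left 122°, forward 1.5 m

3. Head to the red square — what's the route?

turn right 120°, forward 2.5 m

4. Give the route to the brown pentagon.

turn right 149°, forward 2.6 m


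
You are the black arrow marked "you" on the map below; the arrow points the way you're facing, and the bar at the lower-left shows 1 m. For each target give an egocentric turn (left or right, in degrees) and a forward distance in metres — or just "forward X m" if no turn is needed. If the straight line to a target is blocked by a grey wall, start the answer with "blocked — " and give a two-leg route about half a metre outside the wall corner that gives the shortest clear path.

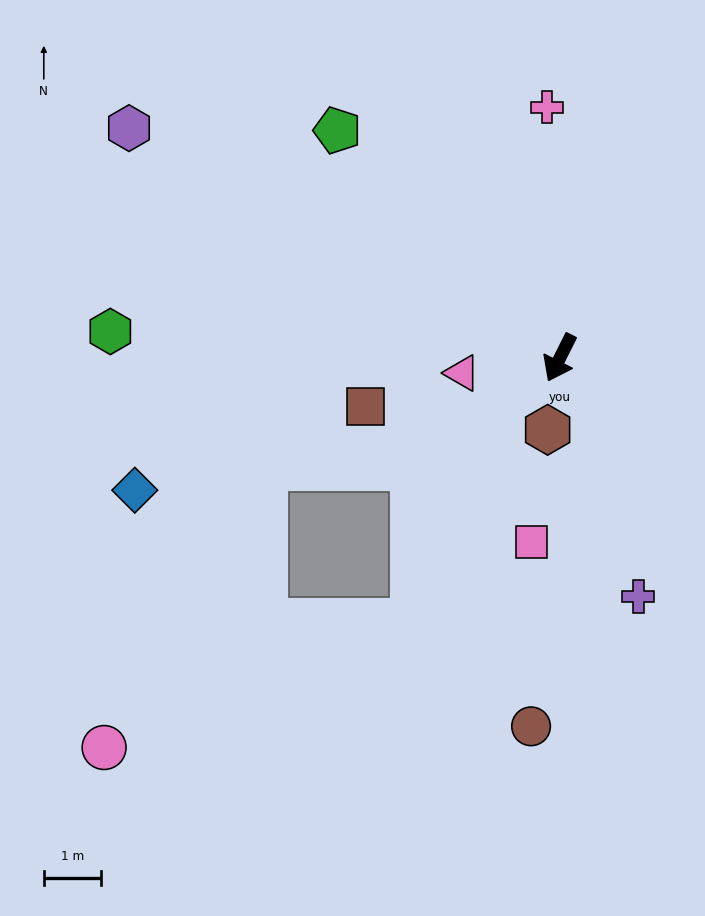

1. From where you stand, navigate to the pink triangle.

turn right 55°, forward 1.7 m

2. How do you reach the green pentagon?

turn right 109°, forward 5.6 m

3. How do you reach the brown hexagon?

turn left 17°, forward 1.3 m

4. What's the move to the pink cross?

turn right 150°, forward 4.4 m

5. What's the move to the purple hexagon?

turn right 91°, forward 8.6 m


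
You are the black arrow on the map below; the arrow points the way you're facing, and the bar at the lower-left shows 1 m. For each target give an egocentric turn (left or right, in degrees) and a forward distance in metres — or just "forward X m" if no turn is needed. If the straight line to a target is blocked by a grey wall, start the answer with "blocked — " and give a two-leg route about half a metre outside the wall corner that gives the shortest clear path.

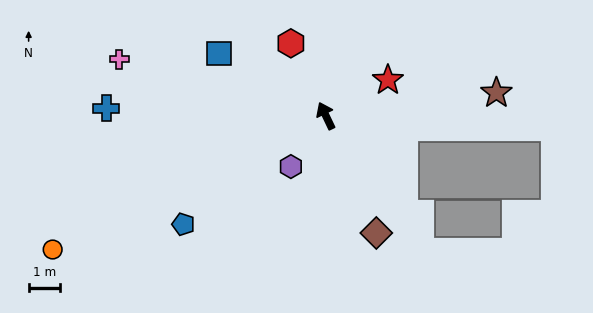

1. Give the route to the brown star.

turn right 108°, forward 5.4 m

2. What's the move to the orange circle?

turn left 91°, forward 9.6 m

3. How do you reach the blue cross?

turn left 63°, forward 6.9 m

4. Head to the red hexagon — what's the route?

forward 2.5 m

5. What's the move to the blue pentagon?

turn left 102°, forward 5.7 m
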